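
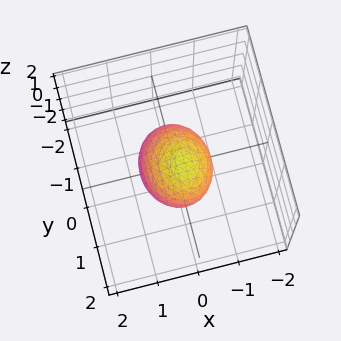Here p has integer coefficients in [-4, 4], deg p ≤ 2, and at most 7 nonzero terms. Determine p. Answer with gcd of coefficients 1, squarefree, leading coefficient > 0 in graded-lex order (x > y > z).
3*x^2 + x*z + 2*y^2 - y*z + 2*z^2 - 2

First, deg p = 2.
Next, checking where it meets the axes: among the integer gridlines, it crosses the y-axis at y ∈ {-1, 1}; the z-axis gridline crossings are at z ∈ {-1, 1}.
Finally, putting this together gives p.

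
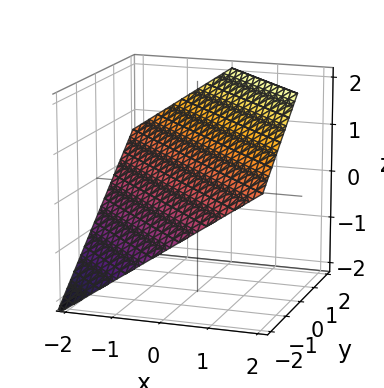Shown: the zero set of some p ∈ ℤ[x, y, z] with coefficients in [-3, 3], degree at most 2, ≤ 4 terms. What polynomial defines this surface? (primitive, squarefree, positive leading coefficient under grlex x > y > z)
2*x + 2*y - 3*z + 2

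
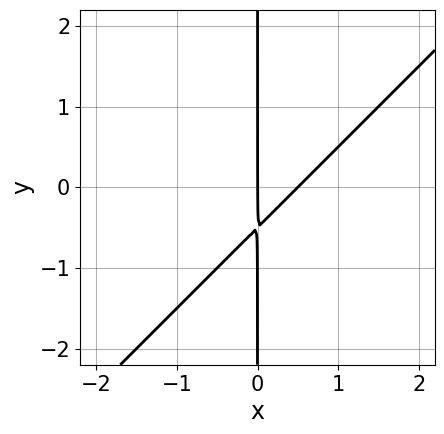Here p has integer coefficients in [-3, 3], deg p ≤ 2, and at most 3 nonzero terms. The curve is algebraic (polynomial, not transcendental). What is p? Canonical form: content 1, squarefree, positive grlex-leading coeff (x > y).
2*x^2 - 2*x*y - x

deg p = 2. No degree-1 curve has this shape.
From the axis intercepts and sections: the visible y-axis segment lies entirely on the curve; one x-axis crossing is at x = 0.
Solving for integer coefficients yields p as stated.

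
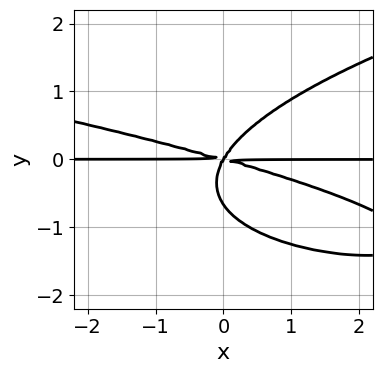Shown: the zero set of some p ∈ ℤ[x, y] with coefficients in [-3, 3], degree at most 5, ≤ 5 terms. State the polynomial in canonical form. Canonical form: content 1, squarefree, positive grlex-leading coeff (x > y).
3*y^4 - x^2*y - 3*x*y^2 + 2*y^3

1. deg p = 4. No degree-3 curve has this shape.
2. Reading off the gridlines: the visible x-axis segment lies entirely on the curve; one y-axis crossing is at y = 0.
3. Solving for integer coefficients yields p as stated.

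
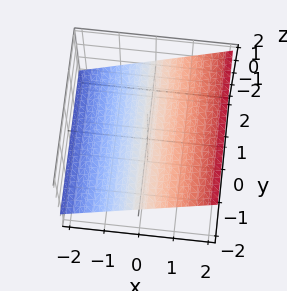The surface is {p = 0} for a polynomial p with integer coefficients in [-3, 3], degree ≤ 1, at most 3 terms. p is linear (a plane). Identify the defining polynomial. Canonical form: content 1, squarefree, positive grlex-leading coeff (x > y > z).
2*x - 3*z + 2

(a) Degree: every cross-section is a straight line — this is a plane, so deg p = 1.
(b) Against the integer gridlines: it misses every integer gridline on the y-axis; one x-axis crossing is at x = -1.
(c) Solving for integer coefficients yields p as stated.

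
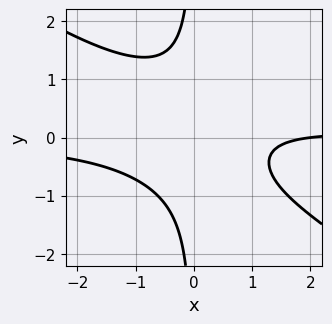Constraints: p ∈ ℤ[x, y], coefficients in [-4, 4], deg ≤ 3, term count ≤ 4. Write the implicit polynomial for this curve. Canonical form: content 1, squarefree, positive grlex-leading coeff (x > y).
2*x^2*y + 3*x*y^2 - x + 2

1. Degree: the shape is more complex than any degree-2 curve, so deg p = 3.
2. Observable constraints: no y-intercept at any integer in the box; it meets the x-axis at x = 2 (among the integer gridlines).
3. Assembling these constraints gives the stated polynomial.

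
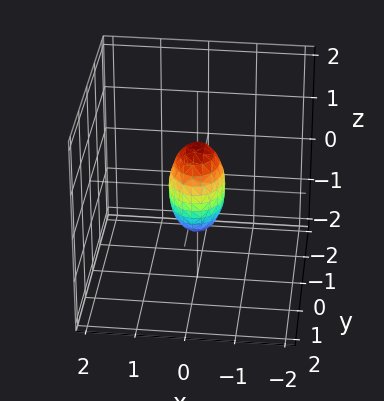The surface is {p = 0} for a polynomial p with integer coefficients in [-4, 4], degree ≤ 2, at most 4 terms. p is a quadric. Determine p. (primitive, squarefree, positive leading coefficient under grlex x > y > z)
3*x^2 + 2*y^2 + z^2 - 1

1. deg p = 2.
2. Symmetries: the z ↦ −z reflection is a symmetry, so z appears only in even powers; it's symmetric under y → −y, forcing even powers of y; the x ↦ −x reflection is a symmetry, so x appears only in even powers.
3. Checking where it meets the axes: among the integer gridlines, it crosses the z-axis at z ∈ {-1, 1}.
4. The integer polynomial consistent with all of this is the stated p.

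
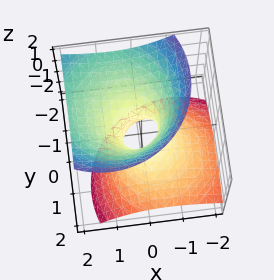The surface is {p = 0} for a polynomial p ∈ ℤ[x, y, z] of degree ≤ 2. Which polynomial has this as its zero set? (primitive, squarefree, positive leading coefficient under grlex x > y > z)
(a) Degree: a generic line meets the surface in up to 2 points, so deg p = 2.
(b) Checking where it meets the axes: the surface avoids every integer z-axis point in the box.
(c) Fitting integer coefficients to these (and the overall shape) gives p.

3*x^2 - 3*x*z + 3*y^2 + 3*y*z - 3*z^2 - 1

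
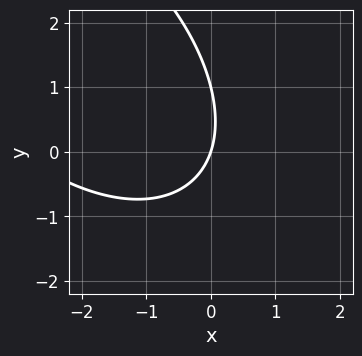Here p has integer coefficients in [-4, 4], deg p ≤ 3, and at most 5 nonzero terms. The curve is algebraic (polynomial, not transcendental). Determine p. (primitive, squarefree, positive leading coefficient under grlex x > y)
(a) The degree is 2 — a generic line meets the curve in up to 2 points.
(b) Reading off the gridlines: one x-axis crossing is at x = 0; the y-axis gridline crossings are at y ∈ {0, 1}.
(c) The integer polynomial consistent with all of this is the stated p.

x^2 + x*y + y^2 + 3*x - y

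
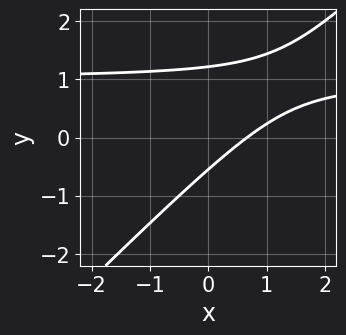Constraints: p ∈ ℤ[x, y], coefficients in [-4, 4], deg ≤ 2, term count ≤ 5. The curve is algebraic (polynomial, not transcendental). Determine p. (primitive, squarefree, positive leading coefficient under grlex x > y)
3*x*y - 3*y^2 - 3*x + 2*y + 2

1. deg p = 2. A generic line meets the curve in up to 2 points.
2. The integer polynomial consistent with all of this is the stated p.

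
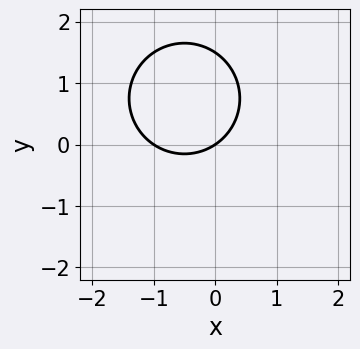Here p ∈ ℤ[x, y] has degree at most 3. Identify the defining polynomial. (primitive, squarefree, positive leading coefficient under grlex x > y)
(a) Degree: a generic line meets the curve in up to 2 points, so deg p = 2.
(b) Checking where it meets the axes: among the integer gridlines, it crosses the x-axis at x ∈ {-1, 0}; it crosses the y-axis at the gridline y = 0.
(c) Assembling these constraints gives the stated polynomial.

2*x^2 + 2*y^2 + 2*x - 3*y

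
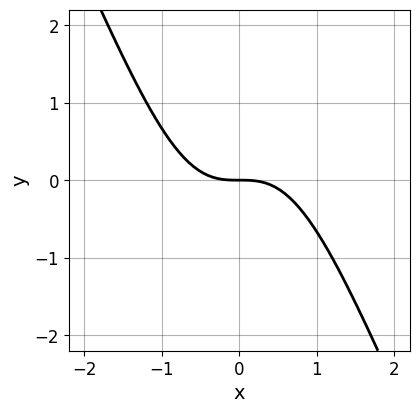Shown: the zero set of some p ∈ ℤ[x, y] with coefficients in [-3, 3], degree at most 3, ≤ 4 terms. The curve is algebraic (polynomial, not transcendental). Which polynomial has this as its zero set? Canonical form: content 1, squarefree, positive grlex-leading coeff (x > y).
2*x^3 + x^2*y + 2*y

1. The degree is 3 — the shape is more complex than any degree-2 curve.
2. Checking where it meets the axes: it meets the x-axis at x = 0 (among the integer gridlines); one y-axis crossing is at y = 0.
3. Assembling these constraints gives the stated polynomial.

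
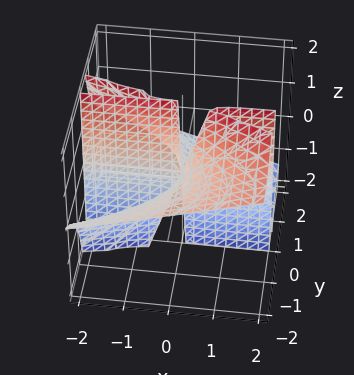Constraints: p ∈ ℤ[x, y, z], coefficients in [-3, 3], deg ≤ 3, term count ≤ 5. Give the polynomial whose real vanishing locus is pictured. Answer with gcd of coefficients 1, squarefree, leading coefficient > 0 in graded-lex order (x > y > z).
y^3 + 3*y^2*z + 2*x*y

(a) Degree: a generic line meets the surface in up to 3 points, so deg p = 3.
(b) Against the integer gridlines: it meets the y-axis at y = 0 (among the integer gridlines); every point of the x-axis in the box is on the surface; every point of the z-axis in the box is on the surface.
(c) Assembling these constraints gives the stated polynomial.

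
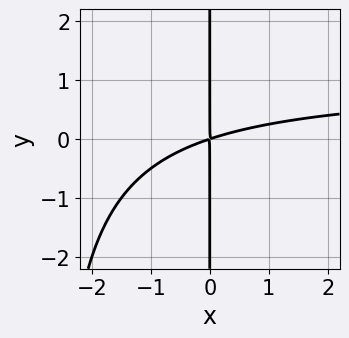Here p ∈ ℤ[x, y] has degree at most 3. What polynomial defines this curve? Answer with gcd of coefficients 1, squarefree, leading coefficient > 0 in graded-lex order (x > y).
First, degree: the shape is more complex than any degree-2 curve, so deg p = 3.
Then, from the visible intercepts: the visible y-axis segment lies entirely on the curve.
Finally, assembling these constraints gives the stated polynomial.

x^2*y - x^2 + 3*x*y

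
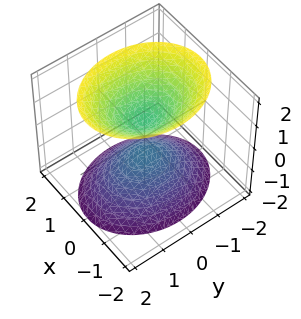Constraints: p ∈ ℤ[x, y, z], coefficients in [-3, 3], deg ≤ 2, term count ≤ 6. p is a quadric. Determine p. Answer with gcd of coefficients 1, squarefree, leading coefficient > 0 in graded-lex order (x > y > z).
First, I count 2 distinct pieces.
Then, degree: two separate bowl-shaped sheets opening away from each other; a quadric, so deg p = 2.
Next, symmetries: mirror symmetry y ↦ −y ⇒ only even powers of y; it's symmetric under z → −z, forcing even powers of z; mirror symmetry x ↦ −x ⇒ only even powers of x.
Then, against the integer gridlines: the surface avoids every integer x-axis point in the box; it misses every integer gridline on the y-axis.
Finally, fitting integer coefficients to these (and the overall shape) gives p.

3*x^2 + 2*y^2 - 2*z^2 + 1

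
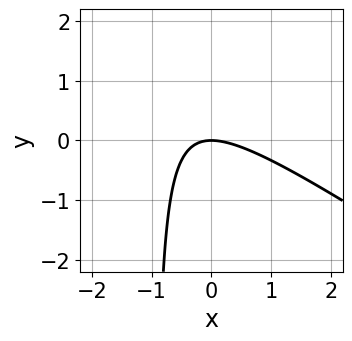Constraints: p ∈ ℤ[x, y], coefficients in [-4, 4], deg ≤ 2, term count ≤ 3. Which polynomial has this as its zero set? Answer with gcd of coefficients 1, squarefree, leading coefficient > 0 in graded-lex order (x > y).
2*x^2 + 3*x*y + 3*y

First, deg p = 2.
Next, from the visible intercepts: one y-axis crossing is at y = 0; it crosses the x-axis at the gridline x = 0.
Finally, together with the visible shape, these determine p as stated.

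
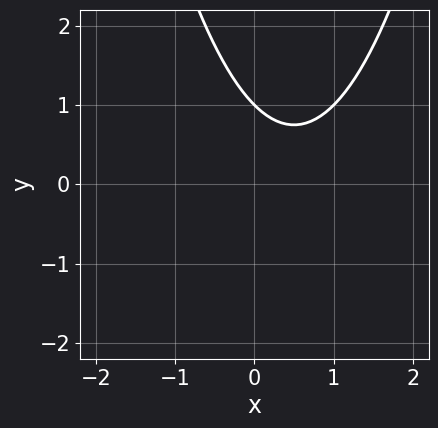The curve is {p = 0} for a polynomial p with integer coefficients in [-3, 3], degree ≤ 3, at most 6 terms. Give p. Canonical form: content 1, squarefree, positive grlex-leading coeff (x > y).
x^2 - x - y + 1

Degree: the shape is more complex than any degree-1 curve, so deg p = 2.
Reading off the gridlines: one y-axis crossing is at y = 1; no x-intercept at any integer in the box.
Putting this together gives p.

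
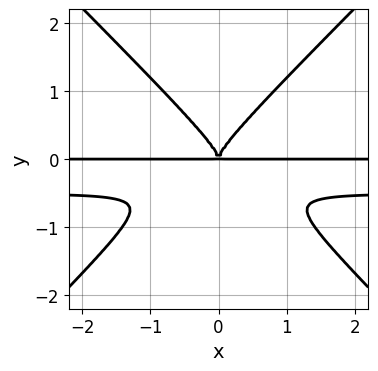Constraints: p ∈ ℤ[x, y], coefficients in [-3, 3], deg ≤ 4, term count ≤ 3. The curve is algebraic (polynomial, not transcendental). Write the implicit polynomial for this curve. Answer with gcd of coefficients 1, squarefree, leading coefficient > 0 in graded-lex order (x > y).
First, deg p = 4. The shape is more complex than any degree-3 curve.
Next, symmetries: mirror symmetry x ↦ −x ⇒ only even powers of x.
Then, from the visible intercepts: every point of the x-axis in the box is on the curve.
Finally, putting this together gives p.

2*x^2*y^2 - 2*y^4 + x^2*y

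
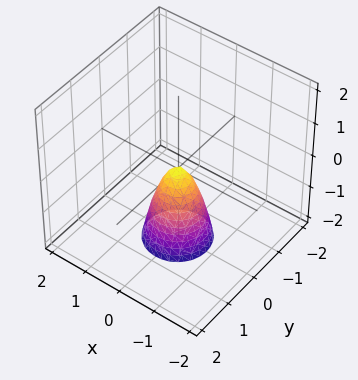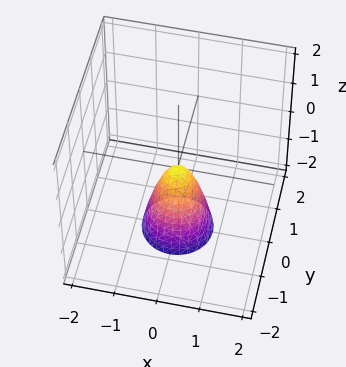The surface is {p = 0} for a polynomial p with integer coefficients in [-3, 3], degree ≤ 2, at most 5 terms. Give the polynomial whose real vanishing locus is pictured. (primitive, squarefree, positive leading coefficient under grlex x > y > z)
3*x^2 + 3*y^2 + z

First, the degree is 2 — a single bowl opening along one axis; a quadric.
Then, symmetries: rotational symmetry about the z-axis ⇒ p depends on x, y only through x² + y².
Then, reading off the gridlines: it meets the x-axis at x = 0 (among the integer gridlines); it crosses the y-axis at the gridline y = 0.
Finally, matching integer coefficients to the picture gives p.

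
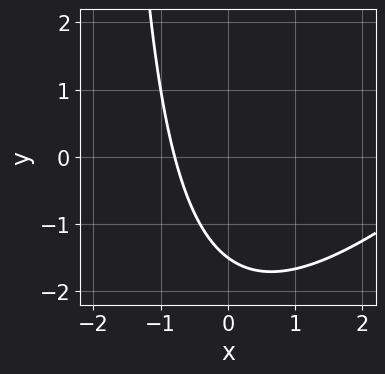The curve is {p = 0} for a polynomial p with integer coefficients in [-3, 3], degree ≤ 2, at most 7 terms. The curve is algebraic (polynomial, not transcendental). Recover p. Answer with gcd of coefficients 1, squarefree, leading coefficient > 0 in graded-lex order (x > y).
x^2 - x*y - 3*x - 2*y - 3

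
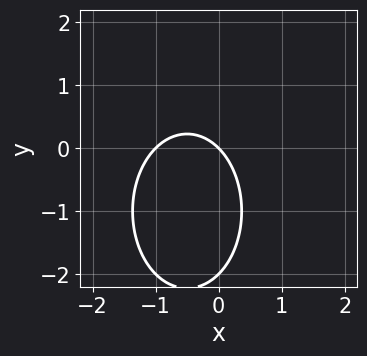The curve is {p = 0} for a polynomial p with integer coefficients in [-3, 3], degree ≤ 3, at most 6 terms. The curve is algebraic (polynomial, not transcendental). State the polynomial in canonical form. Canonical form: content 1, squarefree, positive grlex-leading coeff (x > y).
2*x^2 + y^2 + 2*x + 2*y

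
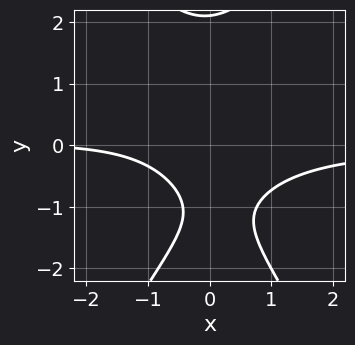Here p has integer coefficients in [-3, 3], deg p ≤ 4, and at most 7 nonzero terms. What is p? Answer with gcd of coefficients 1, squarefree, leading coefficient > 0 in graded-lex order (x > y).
1. Degree: the shape is more complex than any degree-2 curve, so deg p = 3.
2. Checking where it meets the axes: it misses every integer gridline on the x-axis; the curve avoids every integer y-axis point in the box.
3. Solving for integer coefficients yields p as stated.

3*x^2*y - y^3 + x + 3*y + 3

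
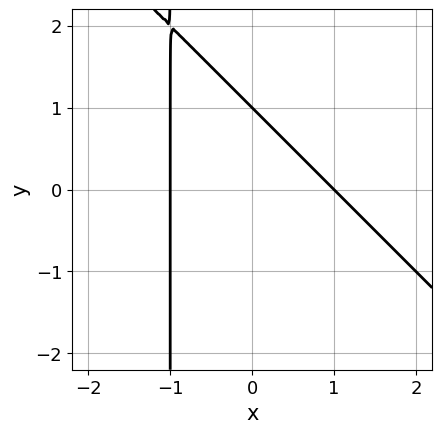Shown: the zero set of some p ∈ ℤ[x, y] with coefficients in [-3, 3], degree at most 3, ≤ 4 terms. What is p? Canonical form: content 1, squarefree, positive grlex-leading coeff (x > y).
x^2 + x*y + y - 1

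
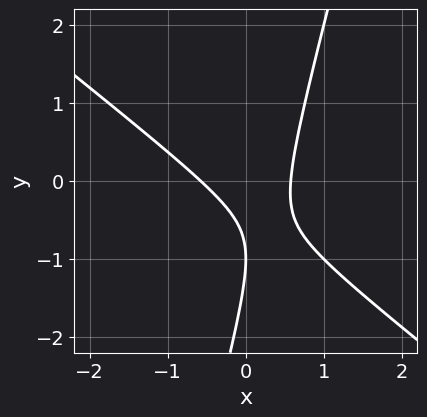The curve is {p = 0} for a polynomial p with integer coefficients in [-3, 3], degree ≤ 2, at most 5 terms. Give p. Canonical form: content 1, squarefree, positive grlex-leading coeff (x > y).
3*x^2 + 3*x*y - y^2 - 2*y - 1

1. The degree is 2 — no degree-1 curve has this shape.
2. From the visible intercepts: one y-axis crossing is at y = -1.
3. These observations pin down the coefficients.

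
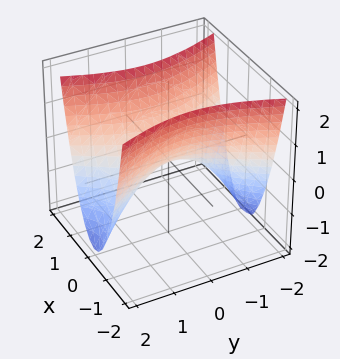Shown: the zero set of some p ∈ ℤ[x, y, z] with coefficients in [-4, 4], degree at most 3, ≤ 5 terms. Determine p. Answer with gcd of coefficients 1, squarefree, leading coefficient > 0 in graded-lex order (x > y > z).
The degree is 2 — a saddle surface; a quadric.
Symmetries: it's symmetric under x → −x, forcing even powers of x; the y ↦ −y reflection is a symmetry, so y appears only in even powers.
From the visible intercepts: it crosses the x-axis at the gridline x = 0; it crosses the y-axis at the gridline y = 0; it crosses the z-axis at the gridline z = 0.
Fitting integer coefficients to these (and the overall shape) gives p.

3*x^2 - y^2 - 2*z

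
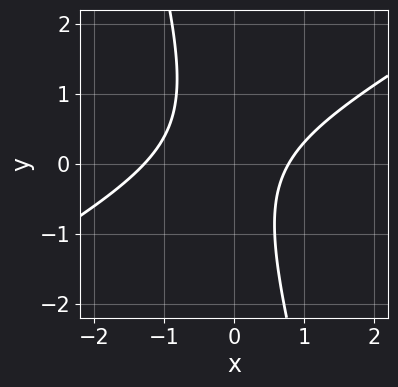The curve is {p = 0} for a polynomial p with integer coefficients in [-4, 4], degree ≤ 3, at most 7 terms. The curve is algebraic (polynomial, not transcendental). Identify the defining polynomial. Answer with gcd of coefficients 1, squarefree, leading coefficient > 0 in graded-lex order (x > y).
1. The degree is 2 — a generic line meets the curve in up to 2 points.
2. Observable constraints: no y-intercept at any integer in the box.
3. Putting this together gives p.

2*x^2 - 3*x*y - y^2 + x - 2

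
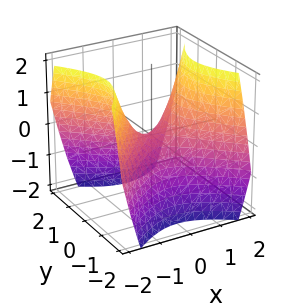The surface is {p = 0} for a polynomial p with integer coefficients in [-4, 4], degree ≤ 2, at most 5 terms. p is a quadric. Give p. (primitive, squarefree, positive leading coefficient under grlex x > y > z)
1. deg p = 2. A saddle surface; a quadric.
2. Symmetries: the x ↦ −x reflection is a symmetry, so x appears only in even powers; mirror symmetry y ↦ −y ⇒ only even powers of y.
3. Reading off the gridlines: it crosses the x-axis at the gridline x = 0; it crosses the y-axis at the gridline y = 0; it meets the z-axis at z = 0 (among the integer gridlines).
4. The integer polynomial consistent with all of this is the stated p.

x^2 - y^2 - z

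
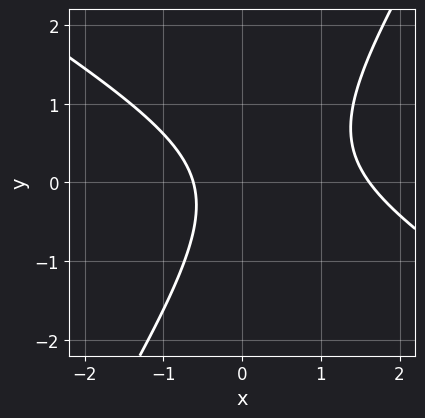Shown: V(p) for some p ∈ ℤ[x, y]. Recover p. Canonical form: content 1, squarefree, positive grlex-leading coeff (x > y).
x^2 + x*y - y^2 - x - 1

(a) The degree is 2 — the shape is more complex than any degree-1 curve.
(b) From the axis intercepts and sections: no y-intercept at any integer in the box.
(c) Matching integer coefficients to the picture gives p.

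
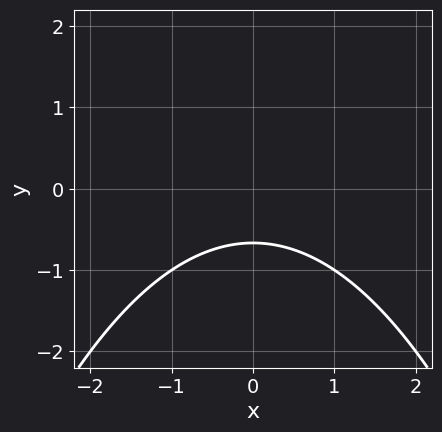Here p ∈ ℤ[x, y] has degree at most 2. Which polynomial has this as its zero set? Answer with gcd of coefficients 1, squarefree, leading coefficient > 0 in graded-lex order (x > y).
x^2 + 3*y + 2

First, the degree is 2 — a generic line meets the curve in up to 2 points.
Then, symmetries: it's symmetric under x → −x, forcing even powers of x.
Next, against the integer gridlines: it misses every integer gridline on the x-axis.
Finally, solving for integer coefficients yields p as stated.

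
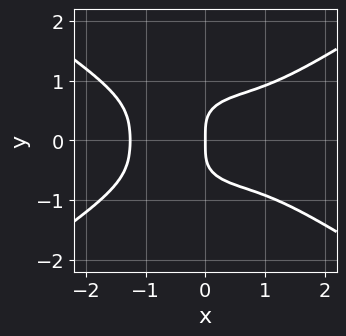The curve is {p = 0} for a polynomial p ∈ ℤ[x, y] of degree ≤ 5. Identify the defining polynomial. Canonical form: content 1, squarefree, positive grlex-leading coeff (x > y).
x^4 - x^2*y^2 - 3*y^4 + 2*x

Degree: no degree-3 curve has this shape, so deg p = 4.
Symmetries: mirror symmetry y ↦ −y ⇒ only even powers of y.
Observable constraints: one y-axis crossing is at y = 0; one x-axis crossing is at x = 0.
The integer polynomial consistent with all of this is the stated p.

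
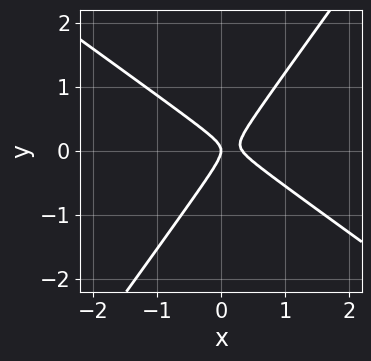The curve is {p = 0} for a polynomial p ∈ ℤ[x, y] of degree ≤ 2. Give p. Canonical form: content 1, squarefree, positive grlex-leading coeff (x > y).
First, deg p = 2.
Then, observable constraints: one x-axis crossing is at x = 0; one y-axis crossing is at y = 0.
Finally, putting this together gives p.

3*x^2 + 2*x*y - 3*y^2 - x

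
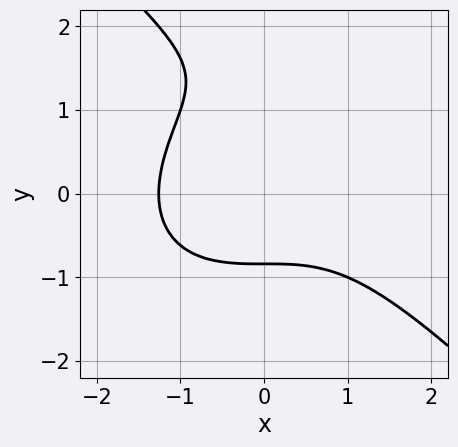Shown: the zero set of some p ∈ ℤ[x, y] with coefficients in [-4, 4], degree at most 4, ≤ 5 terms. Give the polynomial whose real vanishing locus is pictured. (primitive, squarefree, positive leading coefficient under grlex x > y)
1. deg p = 3. A generic line meets the curve in up to 3 points.
2. Solving for integer coefficients yields p as stated.

x^3 + y^3 - 2*y^2 + 2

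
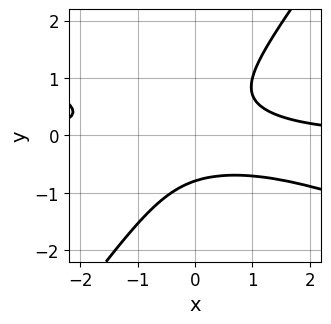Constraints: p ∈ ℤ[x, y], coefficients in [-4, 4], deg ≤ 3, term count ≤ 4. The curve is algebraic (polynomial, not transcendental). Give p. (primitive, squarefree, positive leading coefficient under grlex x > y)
x^2*y + 2*x*y^2 - 2*y^3 - 1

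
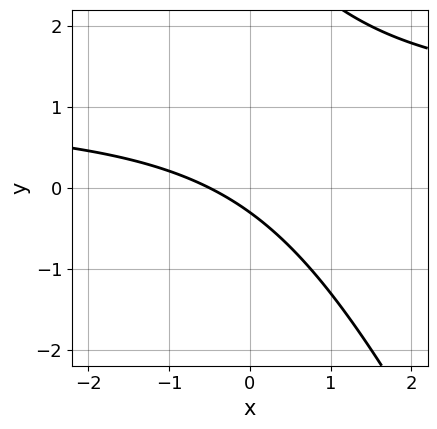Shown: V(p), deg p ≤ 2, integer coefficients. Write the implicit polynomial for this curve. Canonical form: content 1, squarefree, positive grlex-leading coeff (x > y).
2*x*y + y^2 - 2*x - 3*y - 1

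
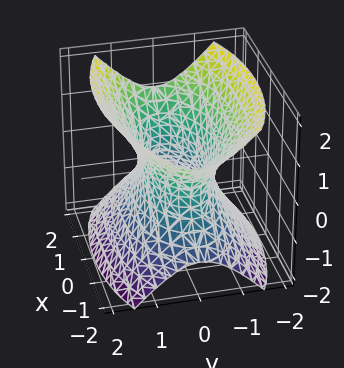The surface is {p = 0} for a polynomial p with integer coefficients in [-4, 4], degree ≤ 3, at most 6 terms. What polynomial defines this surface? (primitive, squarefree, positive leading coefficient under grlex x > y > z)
x^2 + 3*y^2 - 2*z^2 - 2

deg p = 2. One connected sheet with a waist; a quadric.
Symmetries: the y ↦ −y reflection is a symmetry, so y appears only in even powers; mirror symmetry x ↦ −x ⇒ only even powers of x; mirror symmetry z ↦ −z ⇒ only even powers of z.
Observable constraints: no z-intercept at any integer in the box.
These observations pin down the coefficients.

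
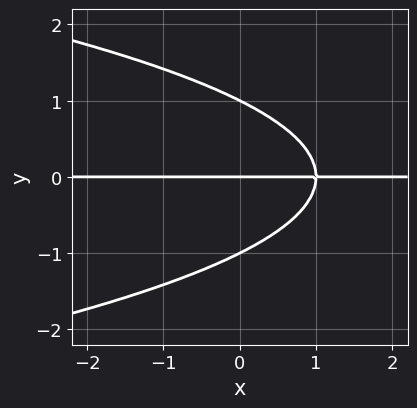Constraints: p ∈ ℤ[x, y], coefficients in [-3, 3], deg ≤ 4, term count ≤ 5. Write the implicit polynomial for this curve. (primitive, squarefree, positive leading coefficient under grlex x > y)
(a) The degree is 3 — no degree-2 curve has this shape.
(b) From the visible intercepts: the visible x-axis segment lies entirely on the curve; the y-axis gridline crossings are at y ∈ {-1, 0, 1}.
(c) Fitting integer coefficients to these (and the overall shape) gives p.

y^3 + x*y - y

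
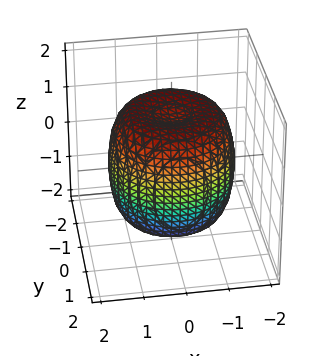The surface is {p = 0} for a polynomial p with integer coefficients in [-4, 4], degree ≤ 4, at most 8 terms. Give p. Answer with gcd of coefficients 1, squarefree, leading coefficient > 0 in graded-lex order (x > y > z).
Degree: no degree-3 surface has this shape, so deg p = 4.
Symmetry: the z-axis is an axis of rotation, so x and y enter only as x² + y².
Against the integer gridlines: a circular section at z = 0 has radius between 1 and 2.
These observations pin down the coefficients.

2*x^4 + 4*x^2*y^2 + 2*y^4 - 3*x^2 - 3*y^2 + 2*z^2 - 3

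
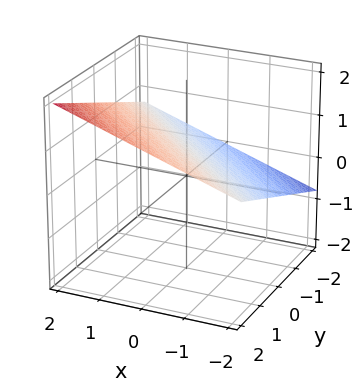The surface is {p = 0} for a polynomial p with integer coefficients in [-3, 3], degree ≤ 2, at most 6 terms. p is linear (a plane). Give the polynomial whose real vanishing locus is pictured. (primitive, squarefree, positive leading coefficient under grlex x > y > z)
Degree: the surface is flat (a plane), so deg p = 1.
Observable constraints: it crosses the y-axis at the gridline y = -2; it crosses the x-axis at the gridline x = -2.
The integer polynomial consistent with all of this is the stated p.

x + y - 3*z + 2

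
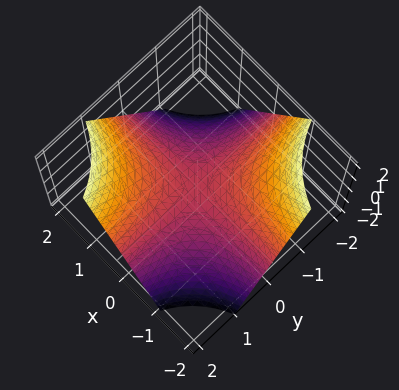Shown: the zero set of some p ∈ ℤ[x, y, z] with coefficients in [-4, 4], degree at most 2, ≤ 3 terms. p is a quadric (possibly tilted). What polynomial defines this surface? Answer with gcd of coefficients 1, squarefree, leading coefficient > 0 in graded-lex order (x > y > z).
First, the degree is 2 — the shape is more complex than any degree-1 surface.
Next, against the integer gridlines: the visible x-axis segment lies entirely on the surface; every point of the y-axis in the box is on the surface; one z-axis crossing is at z = 0.
Finally, these observations pin down the coefficients.

x*y - z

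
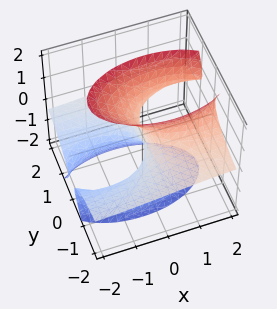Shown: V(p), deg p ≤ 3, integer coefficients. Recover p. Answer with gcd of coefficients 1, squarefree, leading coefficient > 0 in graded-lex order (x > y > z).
1. deg p = 3. The shape is more complex than any degree-2 surface.
2. Checking where it meets the axes: the visible y-axis segment lies entirely on the surface; one z-axis crossing is at z = 0; it meets the x-axis at x = 0 (among the integer gridlines).
3. These observations pin down the coefficients.

x^2*z + 3*y^2*z - z^3 - 2*x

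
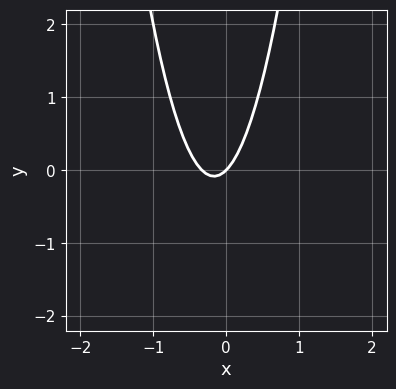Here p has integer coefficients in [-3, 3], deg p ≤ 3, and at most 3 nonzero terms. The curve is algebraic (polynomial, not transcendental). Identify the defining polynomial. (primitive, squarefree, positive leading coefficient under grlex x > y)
3*x^2 + x - y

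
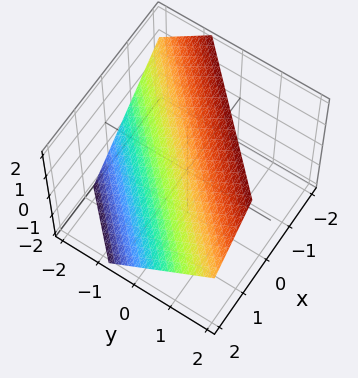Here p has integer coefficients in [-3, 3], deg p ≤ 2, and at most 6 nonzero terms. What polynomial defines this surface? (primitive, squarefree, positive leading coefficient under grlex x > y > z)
(a) The degree is 1 — the surface is flat (a plane).
(b) Solving for integer coefficients yields p as stated.

3*x - 3*y + 3*z - 2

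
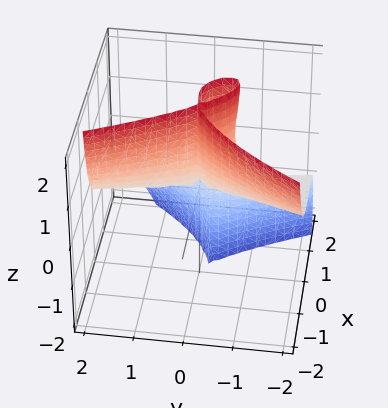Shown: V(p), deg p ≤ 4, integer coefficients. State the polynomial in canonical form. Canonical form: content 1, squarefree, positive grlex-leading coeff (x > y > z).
deg p = 3. The shape is more complex than any degree-2 surface.
Reading off the gridlines: the visible y-axis segment lies entirely on the surface; every point of the z-axis in the box is on the surface.
Matching integer coefficients to the picture gives p.

3*x^3 + 2*x*y*z + 2*y^2*z - 2*x^2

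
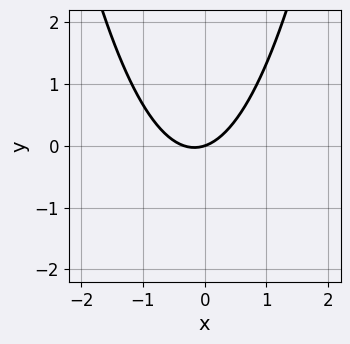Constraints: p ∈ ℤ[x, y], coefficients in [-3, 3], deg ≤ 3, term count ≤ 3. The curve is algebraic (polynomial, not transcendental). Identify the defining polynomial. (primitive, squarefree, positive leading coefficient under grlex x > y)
3*x^2 + x - 3*y

(a) The degree is 2 — no degree-1 curve has this shape.
(b) Reading off the gridlines: it crosses the y-axis at the gridline y = 0; it crosses the x-axis at the gridline x = 0.
(c) These observations pin down the coefficients.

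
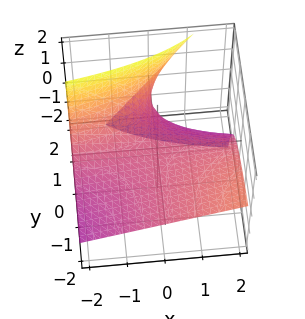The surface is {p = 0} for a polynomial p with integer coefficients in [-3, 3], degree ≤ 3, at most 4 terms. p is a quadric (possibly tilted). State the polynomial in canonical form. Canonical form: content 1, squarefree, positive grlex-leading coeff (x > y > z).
The degree is 2 — the shape is more complex than any degree-1 surface.
Against the integer gridlines: it meets the z-axis at z = 0 (among the integer gridlines); every point of the y-axis in the box is on the surface.
Matching integer coefficients to the picture gives p. Check: (-1, 0, 0) on the x-axis lies on the surface, and p(-1, 0, 0) = 0. ✓

x*y - 2*y*z + 3*z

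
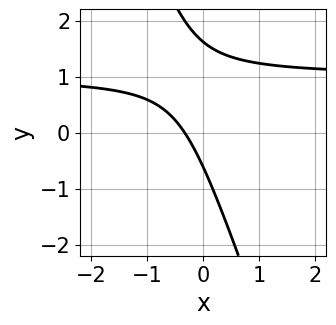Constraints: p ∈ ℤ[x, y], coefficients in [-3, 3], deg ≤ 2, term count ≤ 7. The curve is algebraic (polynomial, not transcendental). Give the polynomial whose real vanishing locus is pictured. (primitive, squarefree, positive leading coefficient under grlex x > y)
3*x*y + y^2 - 3*x - y - 1

First, degree: no degree-1 curve has this shape, so deg p = 2.
Finally, solving for integer coefficients yields p as stated.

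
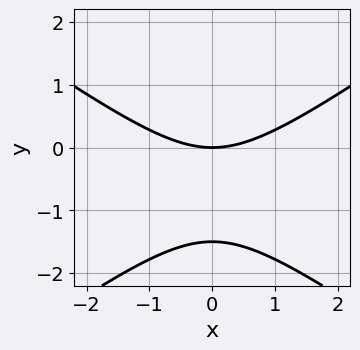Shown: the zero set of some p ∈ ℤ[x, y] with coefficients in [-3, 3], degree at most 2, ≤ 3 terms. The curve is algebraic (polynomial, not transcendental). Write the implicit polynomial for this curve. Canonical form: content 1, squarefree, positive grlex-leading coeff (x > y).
First, degree: the shape is more complex than any degree-1 curve, so deg p = 2.
Then, symmetries: mirror symmetry x ↦ −x ⇒ only even powers of x.
Next, checking where it meets the axes: one y-axis crossing is at y = 0; one x-axis crossing is at x = 0.
Finally, the integer polynomial consistent with all of this is the stated p.

x^2 - 2*y^2 - 3*y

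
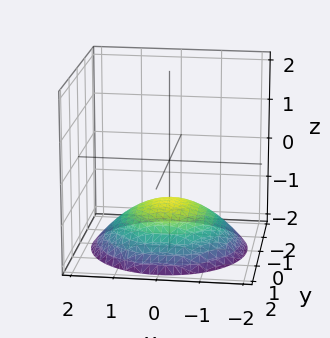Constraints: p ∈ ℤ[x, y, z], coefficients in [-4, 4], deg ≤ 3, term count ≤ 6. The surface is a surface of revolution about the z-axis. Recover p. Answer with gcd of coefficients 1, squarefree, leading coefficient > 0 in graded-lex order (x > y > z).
First, deg p = 2.
Then, symmetry: every cross-section ⟂ z is a circle, so x, y appear only via x² + y².
Then, from the visible intercepts: the surface avoids every integer x-axis point in the box; a circular section at z = -2 has radius between 1 and 2.
Finally, solving for integer coefficients yields p as stated.

x^2 + y^2 + 3*z + 3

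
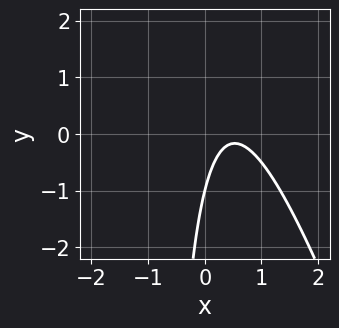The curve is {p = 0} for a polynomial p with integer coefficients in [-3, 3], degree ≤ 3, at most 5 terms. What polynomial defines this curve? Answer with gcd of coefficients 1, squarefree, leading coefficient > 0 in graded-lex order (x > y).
1. Degree: the shape is more complex than any degree-1 curve, so deg p = 2.
2. Checking where it meets the axes: no x-intercept at any integer in the box; it meets the y-axis at y = -1 (among the integer gridlines).
3. Together with the visible shape, these determine p as stated.

3*x^2 + x*y - 3*x + y + 1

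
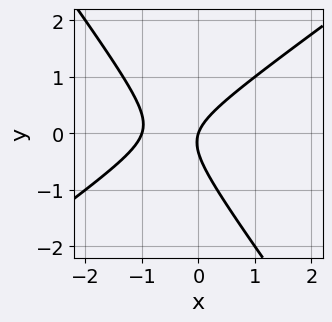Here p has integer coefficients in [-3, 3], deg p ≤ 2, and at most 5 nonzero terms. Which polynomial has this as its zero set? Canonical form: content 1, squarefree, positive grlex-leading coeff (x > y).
3*x^2 - 2*x*y - 3*y^2 + 3*x - y

1. deg p = 2. A generic line meets the curve in up to 2 points.
2. From the visible intercepts: it meets the y-axis at y = 0 (among the integer gridlines); the x-axis gridline crossings are at x ∈ {-1, 0}.
3. Assembling these constraints gives the stated polynomial.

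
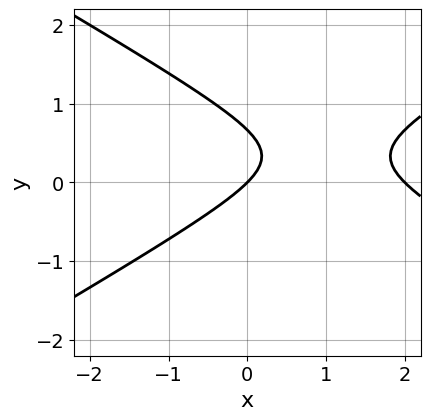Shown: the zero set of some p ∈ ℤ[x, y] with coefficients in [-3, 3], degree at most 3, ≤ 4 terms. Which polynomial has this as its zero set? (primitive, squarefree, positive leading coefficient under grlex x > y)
x^2 - 3*y^2 - 2*x + 2*y

deg p = 2. No degree-1 curve has this shape.
Checking where it meets the axes: one y-axis crossing is at y = 0; among the integer gridlines, it crosses the x-axis at x ∈ {0, 2}.
Solving for integer coefficients yields p as stated.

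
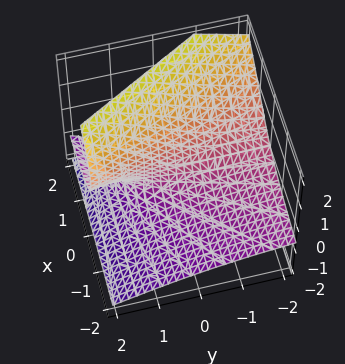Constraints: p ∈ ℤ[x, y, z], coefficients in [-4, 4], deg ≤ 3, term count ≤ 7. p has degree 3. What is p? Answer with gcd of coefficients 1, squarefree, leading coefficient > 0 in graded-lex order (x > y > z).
First, degree: a generic line meets the surface in up to 3 points, so deg p = 3.
Next, reading off the gridlines: the visible y-axis segment lies entirely on the surface; it meets the z-axis at z = 0 (among the integer gridlines); it crosses the x-axis at the gridline x = 0.
Finally, the integer polynomial consistent with all of this is the stated p.

z^3 - 2*x*z - 2*y*z - 3*x + z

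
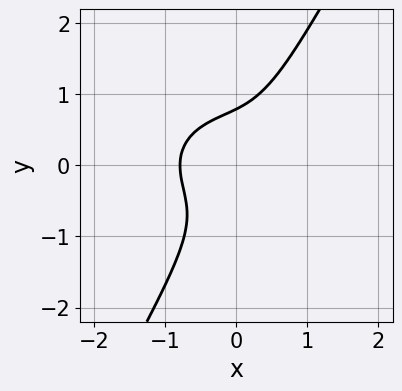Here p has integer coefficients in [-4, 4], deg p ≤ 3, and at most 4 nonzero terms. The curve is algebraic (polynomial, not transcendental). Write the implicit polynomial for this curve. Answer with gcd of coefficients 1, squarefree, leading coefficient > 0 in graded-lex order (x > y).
Degree: no degree-2 curve has this shape, so deg p = 3.
The integer polynomial consistent with all of this is the stated p.

2*x^3 + 3*x*y^2 - 2*y^3 + 1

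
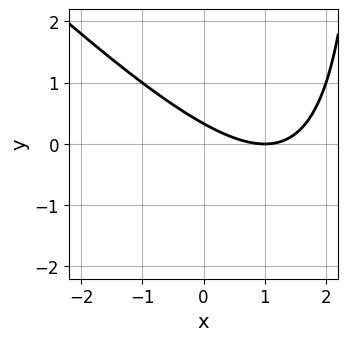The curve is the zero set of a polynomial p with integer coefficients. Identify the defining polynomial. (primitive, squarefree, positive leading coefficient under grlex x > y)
x^2 + x*y - 2*x - 3*y + 1

1. Degree: a generic line meets the curve in up to 2 points, so deg p = 2.
2. From the visible intercepts: it crosses the x-axis at the gridline x = 1.
3. Solving for integer coefficients yields p as stated.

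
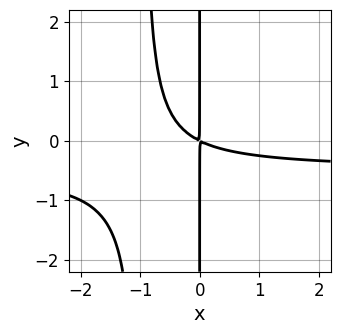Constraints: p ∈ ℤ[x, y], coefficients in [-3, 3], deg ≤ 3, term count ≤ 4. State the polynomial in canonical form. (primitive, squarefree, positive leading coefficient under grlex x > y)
2*x^2*y + x^2 + 2*x*y

1. deg p = 3.
2. Against the integer gridlines: the visible y-axis segment lies entirely on the curve.
3. Putting this together gives p.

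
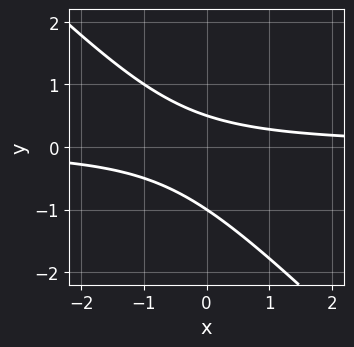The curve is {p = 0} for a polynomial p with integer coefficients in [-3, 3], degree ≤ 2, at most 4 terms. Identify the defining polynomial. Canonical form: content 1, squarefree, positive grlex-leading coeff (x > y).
2*x*y + 2*y^2 + y - 1

(a) The degree is 2 — the shape is more complex than any degree-1 curve.
(b) Checking where it meets the axes: it crosses the y-axis at the gridline y = -1; the curve avoids every integer x-axis point in the box.
(c) Solving for integer coefficients yields p as stated.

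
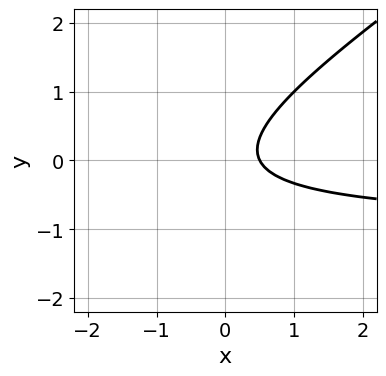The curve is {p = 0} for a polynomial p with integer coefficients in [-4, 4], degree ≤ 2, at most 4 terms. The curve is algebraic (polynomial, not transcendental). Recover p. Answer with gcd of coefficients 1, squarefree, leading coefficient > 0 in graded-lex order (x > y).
(a) Degree: the shape is more complex than any degree-1 curve, so deg p = 2.
(b) From the axis intercepts and sections: no y-intercept at any integer in the box.
(c) Solving for integer coefficients yields p as stated.

2*x*y - 3*y^2 + 2*x - 1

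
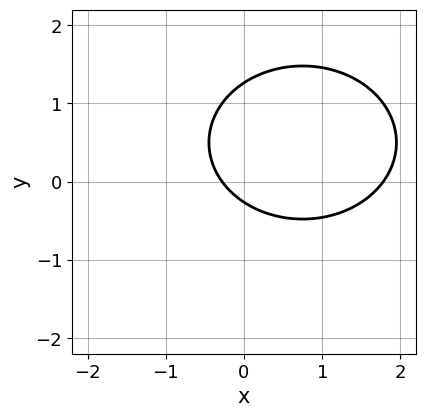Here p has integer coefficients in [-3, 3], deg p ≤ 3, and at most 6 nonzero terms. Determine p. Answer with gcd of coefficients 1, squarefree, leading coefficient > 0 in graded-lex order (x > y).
2*x^2 + 3*y^2 - 3*x - 3*y - 1

The degree is 2 — a generic line meets the curve in up to 2 points.
Putting this together gives p.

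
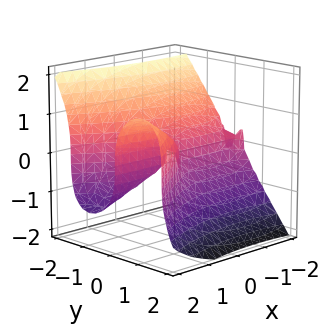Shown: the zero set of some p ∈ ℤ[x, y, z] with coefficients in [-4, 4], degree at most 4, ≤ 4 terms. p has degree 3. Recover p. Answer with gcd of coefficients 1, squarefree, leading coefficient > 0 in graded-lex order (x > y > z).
x^2*y - 3*y^3 - 2*z^3 + 2*x*y

1. The degree is 3 — a generic line meets the surface in up to 3 points.
2. Checking where it meets the axes: one z-axis crossing is at z = 0; it meets the y-axis at y = 0 (among the integer gridlines); every point of the x-axis in the box is on the surface.
3. Fitting integer coefficients to these (and the overall shape) gives p.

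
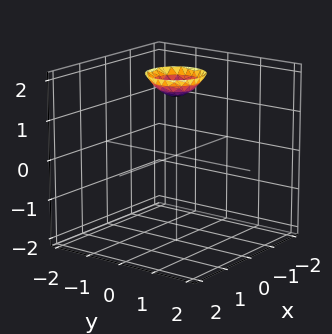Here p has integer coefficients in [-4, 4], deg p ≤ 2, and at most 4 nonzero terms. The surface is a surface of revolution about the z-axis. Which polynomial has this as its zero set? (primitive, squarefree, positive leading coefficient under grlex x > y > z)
Degree: the shape is more complex than any degree-1 surface, so deg p = 2.
Symmetry: the surface is invariant under rotation about z: p = q(x² + y², z).
Against the integer gridlines: the surface avoids every integer y-axis point in the box; a circular section at z = 2 has radius between 0 and 1; the surface avoids every integer x-axis point in the box.
Solving for integer coefficients yields p as stated.

2*x^2 + 2*y^2 - 2*z + 3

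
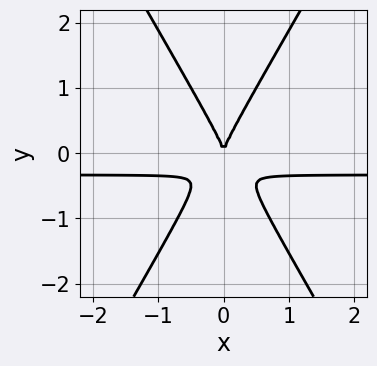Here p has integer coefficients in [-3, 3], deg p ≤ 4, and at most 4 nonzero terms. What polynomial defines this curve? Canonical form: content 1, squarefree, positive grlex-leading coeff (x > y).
3*x^2*y - y^3 + x^2

The degree is 3 — a generic line meets the curve in up to 3 points.
Symmetries: the x ↦ −x reflection is a symmetry, so x appears only in even powers.
Checking where it meets the axes: it meets the x-axis at x = 0 (among the integer gridlines); it crosses the y-axis at the gridline y = 0.
Fitting integer coefficients to these (and the overall shape) gives p.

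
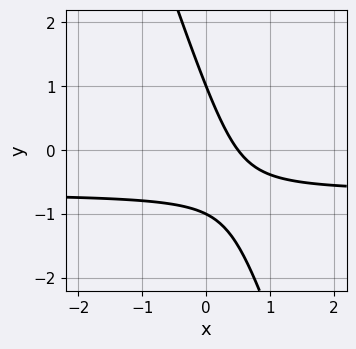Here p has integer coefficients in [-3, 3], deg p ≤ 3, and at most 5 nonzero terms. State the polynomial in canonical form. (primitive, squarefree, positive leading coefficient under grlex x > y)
1. Degree: the shape is more complex than any degree-1 curve, so deg p = 2.
2. Checking where it meets the axes: the y-axis gridline crossings are at y ∈ {-1, 1}.
3. Putting this together gives p.

3*x*y + y^2 + 2*x - 1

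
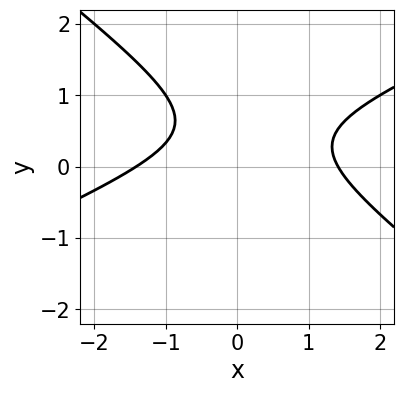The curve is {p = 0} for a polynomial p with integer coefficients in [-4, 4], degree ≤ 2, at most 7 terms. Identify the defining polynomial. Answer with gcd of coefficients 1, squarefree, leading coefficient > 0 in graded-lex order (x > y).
x^2 - x*y - 3*y^2 + 3*y - 2

The degree is 2 — the shape is more complex than any degree-1 curve.
From the visible intercepts: no y-intercept at any integer in the box.
Solving for integer coefficients yields p as stated.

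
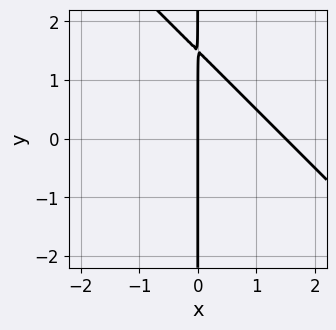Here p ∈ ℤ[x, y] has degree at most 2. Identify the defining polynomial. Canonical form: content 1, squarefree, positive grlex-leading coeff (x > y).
(a) deg p = 2.
(b) Observable constraints: it meets the x-axis at x = 0 (among the integer gridlines); the visible y-axis segment lies entirely on the curve.
(c) Fitting integer coefficients to these (and the overall shape) gives p.

2*x^2 + 2*x*y - 3*x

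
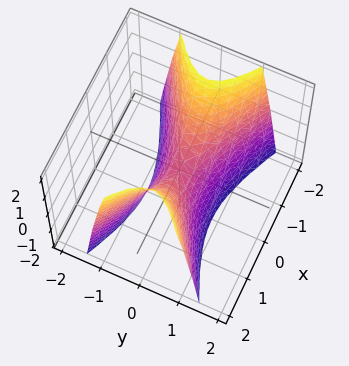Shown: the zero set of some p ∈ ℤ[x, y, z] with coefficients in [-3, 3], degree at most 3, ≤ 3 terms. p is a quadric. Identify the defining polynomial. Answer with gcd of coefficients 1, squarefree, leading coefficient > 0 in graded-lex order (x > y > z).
Degree: a hyperbolic paraboloid; a quadric, so deg p = 2.
Symmetries: the y ↦ −y reflection is a symmetry, so y appears only in even powers; it's symmetric under x → −x, forcing even powers of x.
Checking where it meets the axes: it meets the x-axis at x = 0 (among the integer gridlines); it crosses the z-axis at the gridline z = 0; one y-axis crossing is at y = 0.
Putting this together gives p.

x^2 - 3*y^2 - z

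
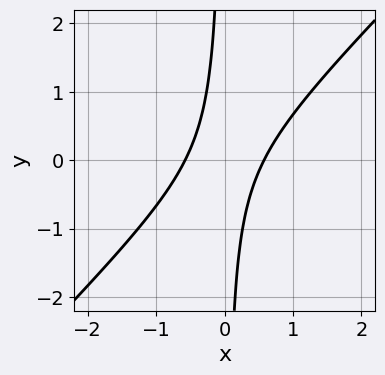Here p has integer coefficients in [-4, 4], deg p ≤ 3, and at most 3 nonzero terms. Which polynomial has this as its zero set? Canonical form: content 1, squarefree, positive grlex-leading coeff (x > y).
(a) deg p = 2. The shape is more complex than any degree-1 curve.
(b) Observable constraints: it misses every integer gridline on the y-axis.
(c) Matching integer coefficients to the picture gives p.

3*x^2 - 3*x*y - 1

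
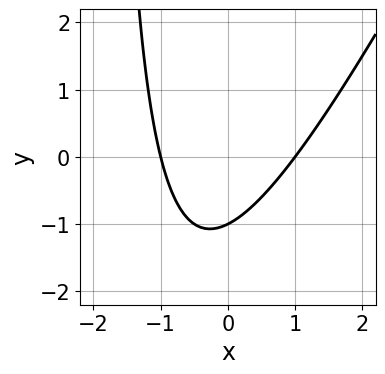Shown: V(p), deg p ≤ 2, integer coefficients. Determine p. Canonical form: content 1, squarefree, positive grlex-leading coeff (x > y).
1. deg p = 2. No degree-1 curve has this shape.
2. Observable constraints: one y-axis crossing is at y = -1; the x-axis gridline crossings are at x ∈ {-1, 1}.
3. The integer polynomial consistent with all of this is the stated p.

2*x^2 - x*y - 2*y - 2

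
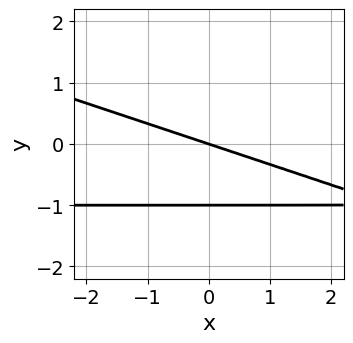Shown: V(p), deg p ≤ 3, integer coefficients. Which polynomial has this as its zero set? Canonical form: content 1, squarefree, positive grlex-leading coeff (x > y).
x*y + 3*y^2 + x + 3*y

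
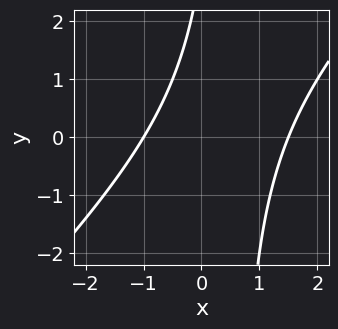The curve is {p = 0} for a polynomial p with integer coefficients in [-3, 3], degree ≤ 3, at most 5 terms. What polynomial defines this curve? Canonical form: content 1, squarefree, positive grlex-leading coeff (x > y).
1. Degree: no degree-1 curve has this shape, so deg p = 2.
2. Reading off the gridlines: one x-axis crossing is at x = -1; the curve avoids every integer y-axis point in the box.
3. Together with the visible shape, these determine p as stated.

2*x^2 - 2*x*y - x + y - 3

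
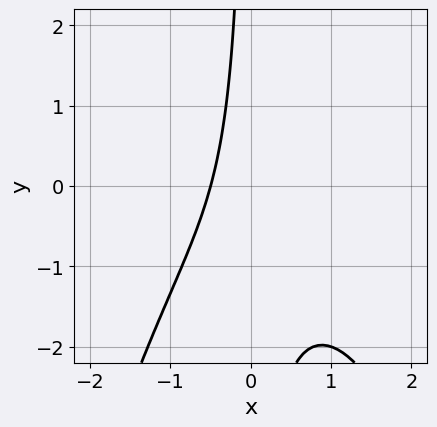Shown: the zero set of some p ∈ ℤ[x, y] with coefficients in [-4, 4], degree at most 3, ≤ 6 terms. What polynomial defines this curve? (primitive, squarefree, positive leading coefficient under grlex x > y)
2*x^3 - x^2 + 3*x*y + 3*x + 2

First, degree: no degree-2 curve has this shape, so deg p = 3.
Next, from the axis intercepts and sections: the curve avoids every integer y-axis point in the box.
Finally, putting this together gives p.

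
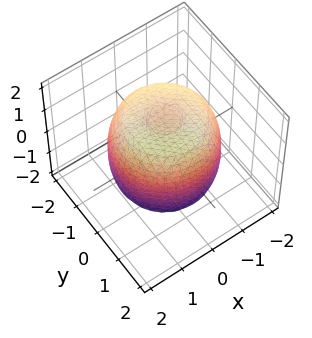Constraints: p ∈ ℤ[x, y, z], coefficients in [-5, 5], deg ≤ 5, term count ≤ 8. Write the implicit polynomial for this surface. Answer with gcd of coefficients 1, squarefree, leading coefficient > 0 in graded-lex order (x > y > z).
2*x^4 + 4*x^2*y^2 + 2*y^4 - 3*x^2 - 3*y^2 + 2*z^2 - 3

1. deg p = 4.
2. Symmetry: every cross-section ⟂ z is a circle, so x, y appear only via x² + y².
3. Reading off the gridlines: a circular section at z = 1 has radius between 1 and 2.
4. Together with the visible shape, these determine p as stated.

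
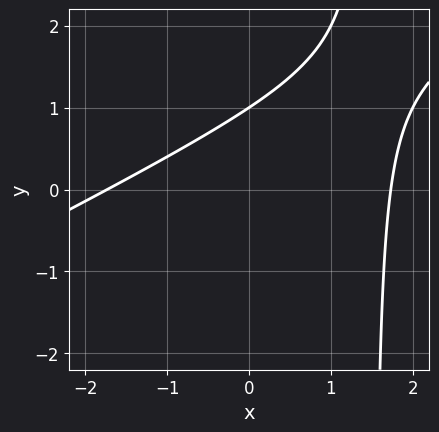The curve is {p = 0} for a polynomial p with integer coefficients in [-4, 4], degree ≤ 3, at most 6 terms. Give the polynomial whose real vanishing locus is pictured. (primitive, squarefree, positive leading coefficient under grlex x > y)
1. The degree is 2 — the shape is more complex than any degree-1 curve.
2. Checking where it meets the axes: one y-axis crossing is at y = 1.
3. Putting this together gives p.

x^2 - 2*x*y + 3*y - 3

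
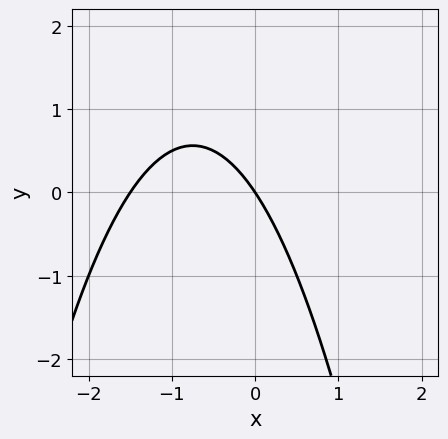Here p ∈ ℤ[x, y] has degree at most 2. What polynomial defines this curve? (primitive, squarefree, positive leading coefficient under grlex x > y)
2*x^2 + 3*x + 2*y

1. Degree: a generic line meets the curve in up to 2 points, so deg p = 2.
2. Reading off the gridlines: one y-axis crossing is at y = 0; it meets the x-axis at x = 0 (among the integer gridlines).
3. Together with the visible shape, these determine p as stated.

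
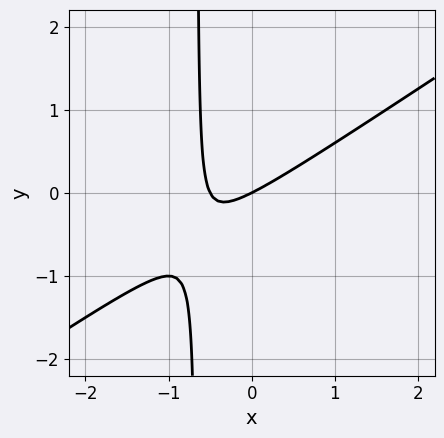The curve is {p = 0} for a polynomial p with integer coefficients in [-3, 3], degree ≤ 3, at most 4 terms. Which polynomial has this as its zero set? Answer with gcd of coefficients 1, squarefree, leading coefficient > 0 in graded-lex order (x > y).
2*x^2 - 3*x*y + x - 2*y

The degree is 2 — no degree-1 curve has this shape.
Checking where it meets the axes: it crosses the x-axis at the gridline x = 0; it meets the y-axis at y = 0 (among the integer gridlines).
The integer polynomial consistent with all of this is the stated p.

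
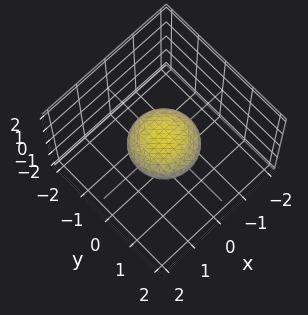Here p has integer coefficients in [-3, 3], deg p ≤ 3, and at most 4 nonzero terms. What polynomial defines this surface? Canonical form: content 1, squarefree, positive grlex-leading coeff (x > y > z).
x^2 + y^2 + 3*z^2 - 1

1. The degree is 2 — a closed, bounded, convex surface; a quadric.
2. Symmetries: mirror symmetry z ↦ −z ⇒ only even powers of z; the z-axis is an axis of rotation, so x and y enter only as x² + y².
3. Reading off the gridlines: among the integer gridlines, it crosses the y-axis at y ∈ {-1, 1}; among the integer gridlines, it crosses the x-axis at x ∈ {-1, 1}; a circular section at z = 0 has radius exactly 1.
4. These observations pin down the coefficients.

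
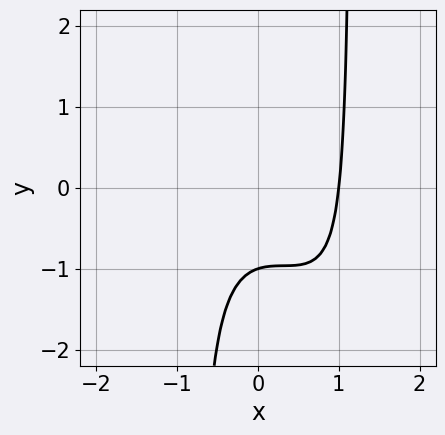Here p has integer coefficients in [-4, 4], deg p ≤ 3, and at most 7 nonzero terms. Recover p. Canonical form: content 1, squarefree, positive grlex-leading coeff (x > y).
3*x^3 + 3*x^2*y - x*y - 3*y - 3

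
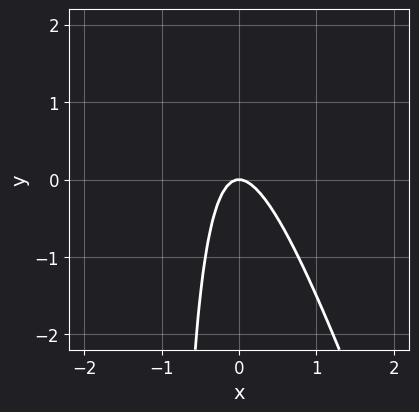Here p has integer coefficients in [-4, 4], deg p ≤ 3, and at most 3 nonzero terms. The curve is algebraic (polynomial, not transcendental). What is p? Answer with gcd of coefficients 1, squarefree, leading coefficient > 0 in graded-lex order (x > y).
deg p = 2. A generic line meets the curve in up to 2 points.
From the axis intercepts and sections: one y-axis crossing is at y = 0; one x-axis crossing is at x = 0.
Solving for integer coefficients yields p as stated.

3*x^2 + x*y + y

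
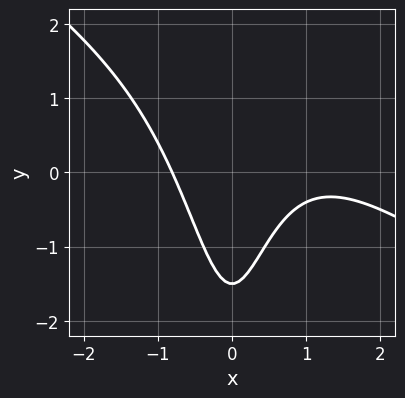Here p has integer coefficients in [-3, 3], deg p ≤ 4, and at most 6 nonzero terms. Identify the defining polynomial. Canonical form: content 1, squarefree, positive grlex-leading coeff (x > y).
2*x^3 + 3*x^2*y - 3*x^2 + 2*y + 3

(a) deg p = 3. No degree-2 curve has this shape.
(b) Solving for integer coefficients yields p as stated.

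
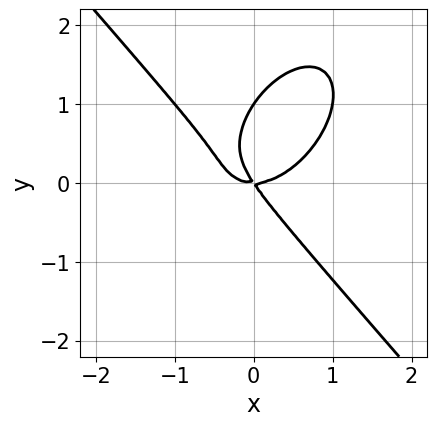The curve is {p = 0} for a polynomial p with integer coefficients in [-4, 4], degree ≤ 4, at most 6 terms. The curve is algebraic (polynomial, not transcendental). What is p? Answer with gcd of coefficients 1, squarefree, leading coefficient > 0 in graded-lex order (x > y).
3*x^3 + 2*y^3 - 3*x*y - 2*y^2

First, deg p = 3. A generic line meets the curve in up to 3 points.
Then, from the axis intercepts and sections: it meets the x-axis at x = 0 (among the integer gridlines); the y-axis gridline crossings are at y ∈ {0, 1}.
Finally, these observations pin down the coefficients.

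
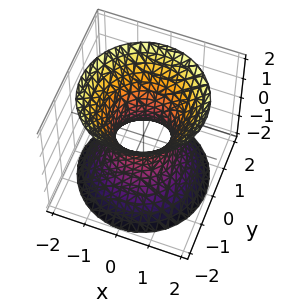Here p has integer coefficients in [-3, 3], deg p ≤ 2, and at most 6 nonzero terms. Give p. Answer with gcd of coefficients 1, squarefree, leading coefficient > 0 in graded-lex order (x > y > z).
3*x^2 + 3*y^2 - 2*z^2 - 2

(a) deg p = 2. A generic line meets the surface in up to 2 points.
(b) By symmetry, the surface is invariant under rotation about z: p = q(x² + y², z).
(c) From the axis intercepts and sections: a circular section at z = 2 has radius between 1 and 2; the surface avoids every integer z-axis point in the box.
(d) Putting this together gives p.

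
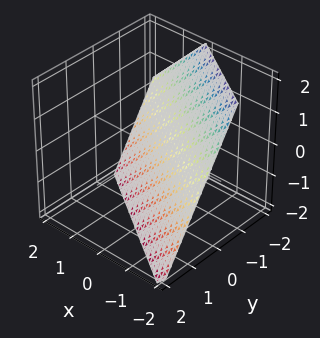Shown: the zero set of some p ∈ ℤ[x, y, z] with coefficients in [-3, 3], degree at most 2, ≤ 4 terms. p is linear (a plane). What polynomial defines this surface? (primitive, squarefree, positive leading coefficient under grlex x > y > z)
2*x + 3*y + 2*z + 2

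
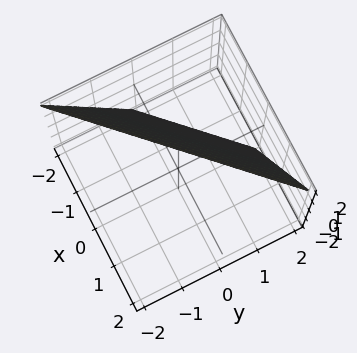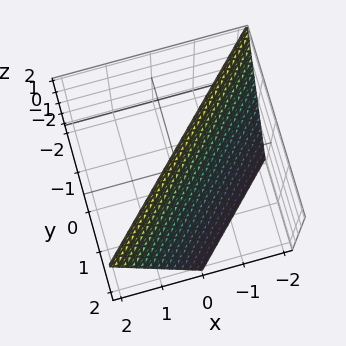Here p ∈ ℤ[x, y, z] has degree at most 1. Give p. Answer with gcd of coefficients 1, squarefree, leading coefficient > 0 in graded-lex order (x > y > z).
1. Degree: every cross-section is a straight line — this is a plane, so deg p = 1.
2. Against the integer gridlines: it meets the z-axis at z = 2 (among the integer gridlines); one x-axis crossing is at x = -1; one y-axis crossing is at y = 1.
3. Together with the visible shape, these determine p as stated.

2*x - 2*y - z + 2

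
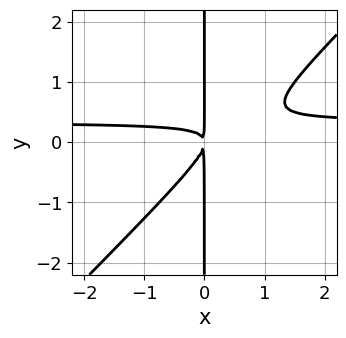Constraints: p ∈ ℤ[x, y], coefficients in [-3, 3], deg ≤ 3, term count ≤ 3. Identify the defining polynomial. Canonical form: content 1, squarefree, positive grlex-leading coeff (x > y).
(a) Degree: the shape is more complex than any degree-2 curve, so deg p = 3.
(b) From the visible intercepts: every point of the y-axis in the box is on the curve.
(c) Fitting integer coefficients to these (and the overall shape) gives p.

3*x^2*y - 3*x*y^2 - x^2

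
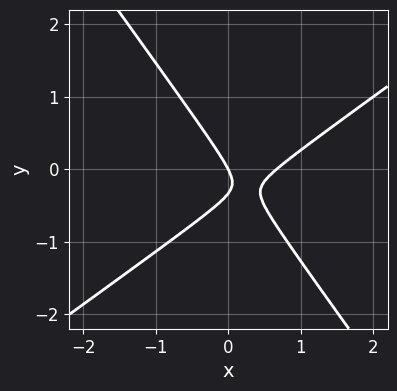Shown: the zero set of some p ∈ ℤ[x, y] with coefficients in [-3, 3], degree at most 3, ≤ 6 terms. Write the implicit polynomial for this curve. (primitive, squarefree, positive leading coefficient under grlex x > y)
3*x^2 - 2*x*y - 3*y^2 - 2*x - y

(a) Degree: no degree-1 curve has this shape, so deg p = 2.
(b) From the visible intercepts: it meets the y-axis at y = 0 (among the integer gridlines); it meets the x-axis at x = 0 (among the integer gridlines).
(c) These observations pin down the coefficients.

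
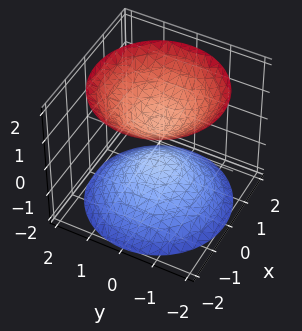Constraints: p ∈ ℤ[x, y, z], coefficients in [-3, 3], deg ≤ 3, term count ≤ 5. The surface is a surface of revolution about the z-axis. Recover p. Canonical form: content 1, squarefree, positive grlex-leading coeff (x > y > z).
1. I count 2 distinct pieces. Treating them together as one polynomial.
2. The degree is 2 — a generic line meets the surface in up to 2 points.
3. Symmetry: the z-axis is an axis of rotation, so x and y enter only as x² + y².
4. Checking where it meets the axes: it misses every integer gridline on the x-axis; a circular section at z = 1 has radius between 0 and 1; it misses every integer gridline on the y-axis.
5. Solving for integer coefficients yields p as stated.

2*x^2 + 2*y^2 - 2*z^2 + 1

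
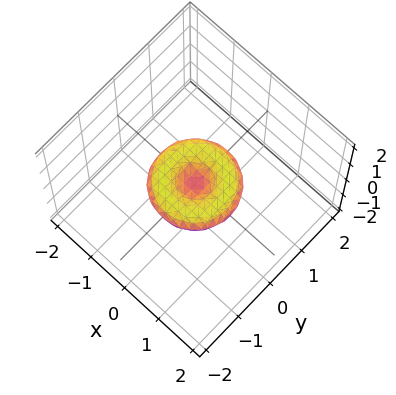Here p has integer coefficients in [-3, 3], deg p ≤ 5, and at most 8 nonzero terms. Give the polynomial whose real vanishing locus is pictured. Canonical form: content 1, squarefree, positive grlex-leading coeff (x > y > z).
x^4 + 2*x^2*y^2 + y^4 - x^2 - y^2 + 3*z^2

(a) deg p = 4. No degree-3 surface has this shape.
(b) Symmetry: the z-axis is an axis of rotation, so x and y enter only as x² + y².
(c) From the axis intercepts and sections: a circular section at z = 0 has radius exactly 1; one z-axis crossing is at z = 0; the x-axis gridline crossings are at x ∈ {-1, 0, 1}; the y-axis gridline crossings are at y ∈ {-1, 0, 1}.
(d) Matching integer coefficients to the picture gives p.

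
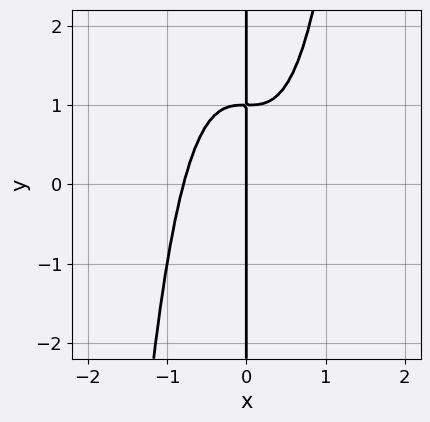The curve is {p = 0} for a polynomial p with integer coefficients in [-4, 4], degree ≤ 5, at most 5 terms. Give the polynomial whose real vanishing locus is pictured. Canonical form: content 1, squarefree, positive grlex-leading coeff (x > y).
First, the degree is 4 — the shape is more complex than any degree-3 curve.
Then, from the axis intercepts and sections: one x-axis crossing is at x = 0; the visible y-axis segment lies entirely on the curve.
Finally, matching integer coefficients to the picture gives p.

2*x^4 - x*y + x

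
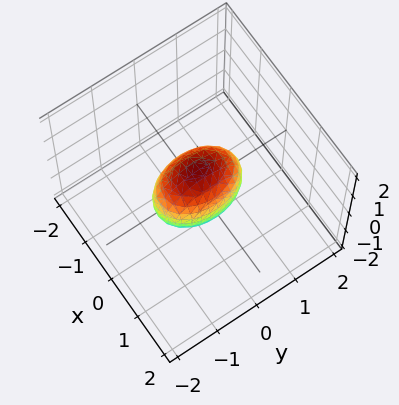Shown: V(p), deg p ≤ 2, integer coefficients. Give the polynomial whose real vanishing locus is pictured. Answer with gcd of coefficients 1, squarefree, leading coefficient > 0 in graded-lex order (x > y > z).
First, degree: bounded and convex; a quadric, so deg p = 2.
Next, symmetries: the y ↦ −y reflection is a symmetry, so y appears only in even powers; mirror symmetry x ↦ −x ⇒ only even powers of x; it's symmetric under z → −z, forcing even powers of z.
Next, from the axis intercepts and sections: the z-axis gridline crossings are at z ∈ {-1, 1}; the y-axis gridline crossings are at y ∈ {-1, 1}.
Finally, matching integer coefficients to the picture gives p.

2*x^2 + y^2 + z^2 - 1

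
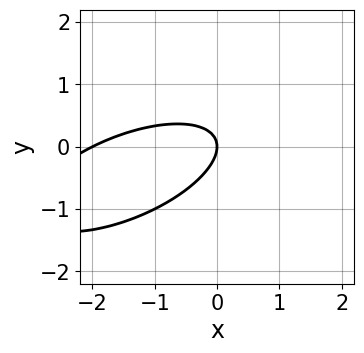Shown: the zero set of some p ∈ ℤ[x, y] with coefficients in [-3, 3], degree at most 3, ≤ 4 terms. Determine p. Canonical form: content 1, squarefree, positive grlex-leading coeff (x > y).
First, the degree is 2 — no degree-1 curve has this shape.
Then, reading off the gridlines: one y-axis crossing is at y = 0; among the integer gridlines, it crosses the x-axis at x ∈ {-2, 0}.
Finally, fitting integer coefficients to these (and the overall shape) gives p.

x^2 - 2*x*y + 3*y^2 + 2*x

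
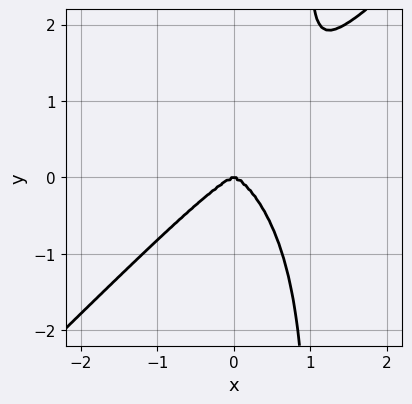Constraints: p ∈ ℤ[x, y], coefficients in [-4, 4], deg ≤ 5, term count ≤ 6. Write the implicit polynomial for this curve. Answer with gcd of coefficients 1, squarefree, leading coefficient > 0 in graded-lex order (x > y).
First, deg p = 4.
Then, from the axis intercepts and sections: it crosses the y-axis at the gridline y = 0; one x-axis crossing is at x = 0.
Finally, assembling these constraints gives the stated polynomial.

3*x^4 - x^3*y - 2*x*y^3 + 2*y^3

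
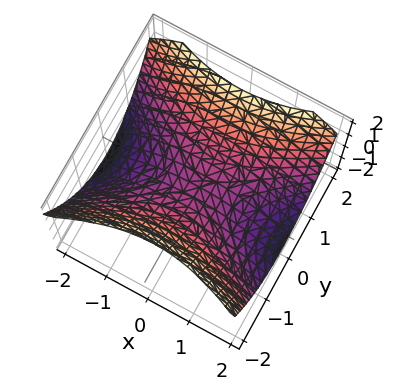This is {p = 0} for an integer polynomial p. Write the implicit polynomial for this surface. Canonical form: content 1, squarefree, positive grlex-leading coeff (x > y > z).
x^2 - 2*y^2 + 3*z

(a) The degree is 2 — a hyperbolic paraboloid; a quadric.
(b) Symmetries: it's symmetric under x → −x, forcing even powers of x; the y ↦ −y reflection is a symmetry, so y appears only in even powers.
(c) Reading off the gridlines: it meets the z-axis at z = 0 (among the integer gridlines); one x-axis crossing is at x = 0; one y-axis crossing is at y = 0.
(d) Assembling these constraints gives the stated polynomial.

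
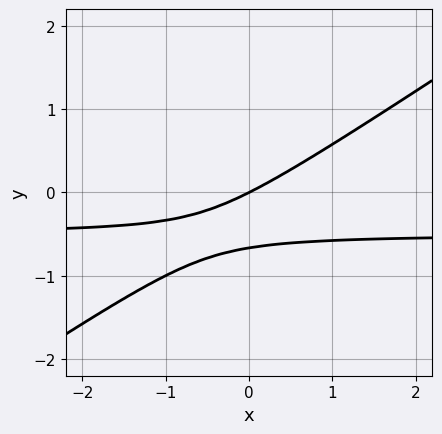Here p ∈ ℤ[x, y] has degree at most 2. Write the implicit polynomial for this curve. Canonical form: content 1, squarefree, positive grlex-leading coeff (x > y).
2*x*y - 3*y^2 + x - 2*y

(a) The degree is 2 — a generic line meets the curve in up to 2 points.
(b) Against the integer gridlines: it crosses the x-axis at the gridline x = 0; one y-axis crossing is at y = 0.
(c) The integer polynomial consistent with all of this is the stated p.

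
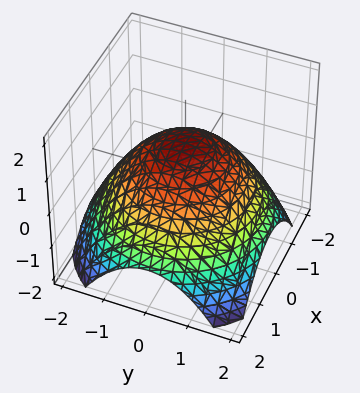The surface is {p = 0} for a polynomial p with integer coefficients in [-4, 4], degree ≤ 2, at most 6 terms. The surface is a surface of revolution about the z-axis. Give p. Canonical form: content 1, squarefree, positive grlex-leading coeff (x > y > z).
1. Degree: no degree-1 surface has this shape, so deg p = 2.
2. Symmetries: the z-axis is an axis of rotation, so x and y enter only as x² + y².
3. Observable constraints: one z-axis crossing is at z = 1; a circular section at z = 0 has radius between 1 and 2.
4. Putting this together gives p.

x^2 + y^2 + 2*z - 2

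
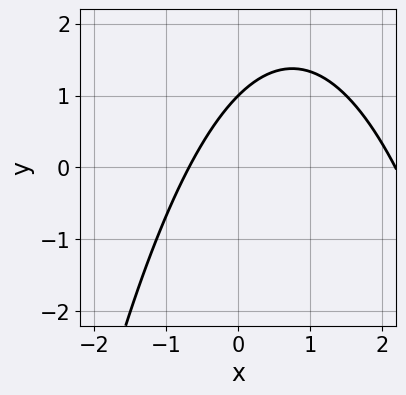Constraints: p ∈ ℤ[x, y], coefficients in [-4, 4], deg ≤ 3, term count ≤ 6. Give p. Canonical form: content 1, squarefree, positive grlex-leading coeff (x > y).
2*x^2 - 3*x + 3*y - 3

(a) The degree is 2 — a generic line meets the curve in up to 2 points.
(b) From the axis intercepts and sections: one y-axis crossing is at y = 1.
(c) These observations pin down the coefficients.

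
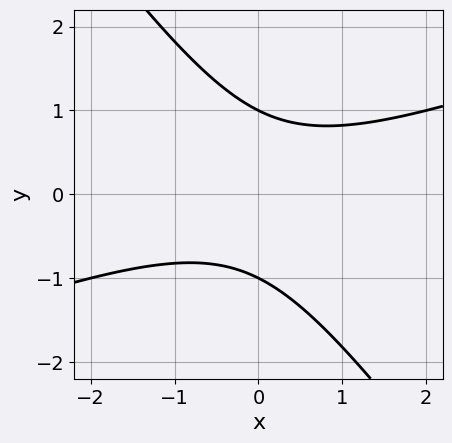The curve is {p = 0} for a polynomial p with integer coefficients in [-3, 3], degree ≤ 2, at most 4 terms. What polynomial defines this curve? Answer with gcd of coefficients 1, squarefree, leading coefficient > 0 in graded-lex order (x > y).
x^2 - 2*x*y - 2*y^2 + 2

deg p = 2. No degree-1 curve has this shape.
Reading off the gridlines: the y-axis gridline crossings are at y ∈ {-1, 1}; it misses every integer gridline on the x-axis.
Assembling these constraints gives the stated polynomial.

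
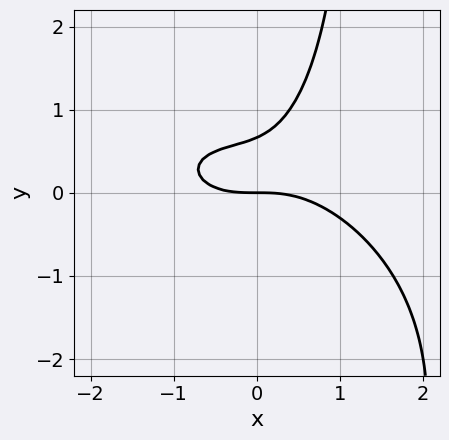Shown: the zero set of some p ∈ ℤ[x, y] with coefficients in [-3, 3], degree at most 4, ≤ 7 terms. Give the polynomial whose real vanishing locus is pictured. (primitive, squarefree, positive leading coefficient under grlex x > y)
(a) The degree is 3 — the shape is more complex than any degree-2 curve.
(b) Observable constraints: it crosses the x-axis at the gridline x = 0; it meets the y-axis at y = 0 (among the integer gridlines).
(c) Solving for integer coefficients yields p as stated.

x^3 + x^2*y + 2*x*y^2 - 3*y^2 + 2*y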